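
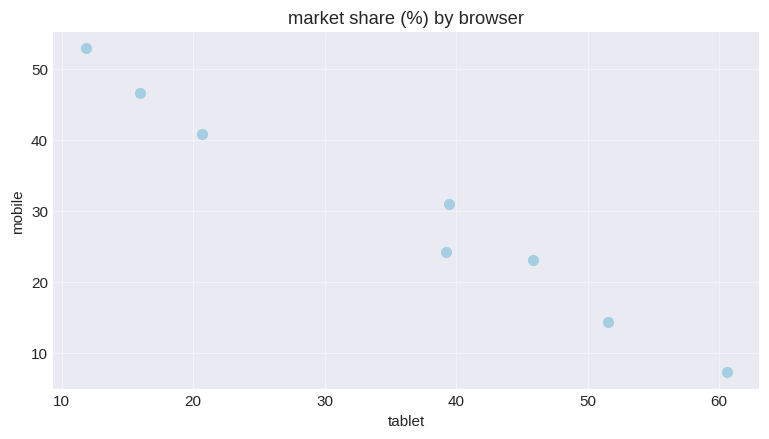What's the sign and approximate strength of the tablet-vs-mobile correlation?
Points are negatively correlated; strong (|r| ≈ 1.0).

negative, strong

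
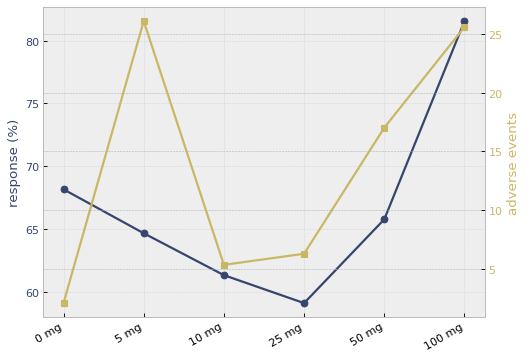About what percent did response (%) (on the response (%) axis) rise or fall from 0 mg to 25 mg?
0 mg ≈ 68, 25 mg ≈ 60; (60 − 68) / 68 ≈ -11.8%.

≈ -11.8%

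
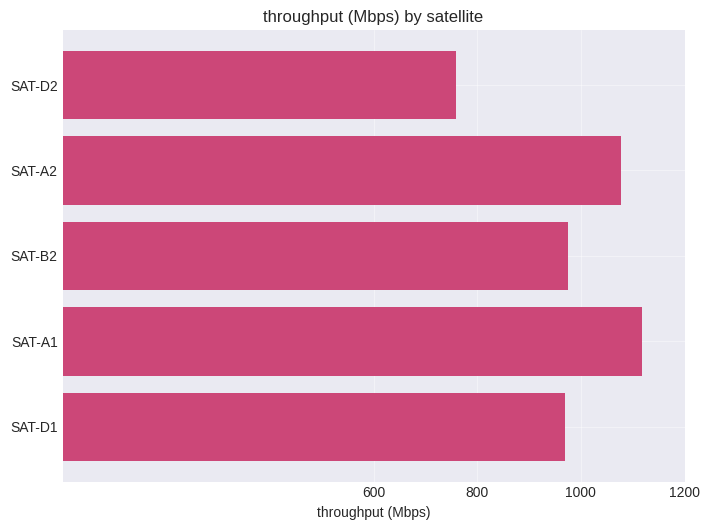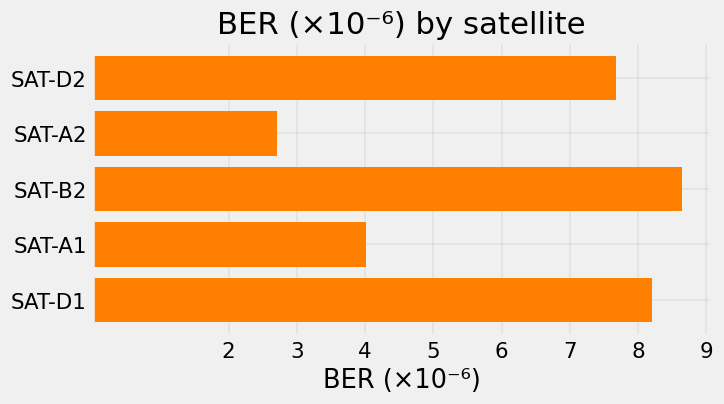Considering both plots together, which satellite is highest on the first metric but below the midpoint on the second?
Chart 2 median BER (×10⁻⁶) ≈ 8; below-median satellites: SAT-A2, SAT-A1. Among those, SAT-A1 has the highest throughput (Mbps) (≈ 1200).

SAT-A1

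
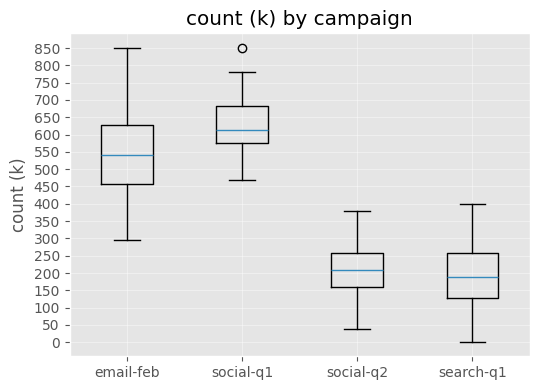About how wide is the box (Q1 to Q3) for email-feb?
≈ 200

Q3 ≈ 650, Q1 ≈ 450; IQR ≈ 200.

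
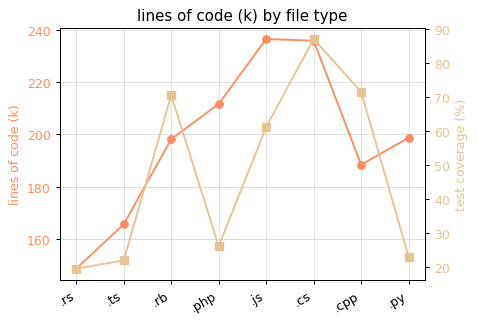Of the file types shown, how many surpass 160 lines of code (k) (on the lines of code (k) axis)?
7

Above 160: .ts, .rb, .php, .js, .cs, .cpp, .py.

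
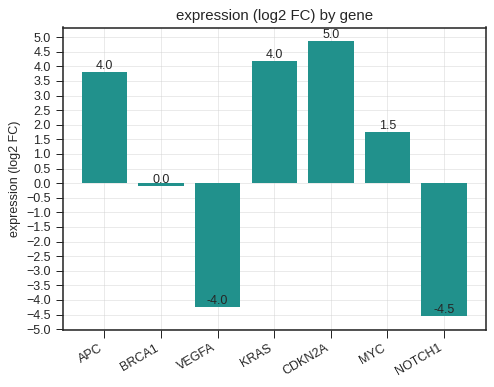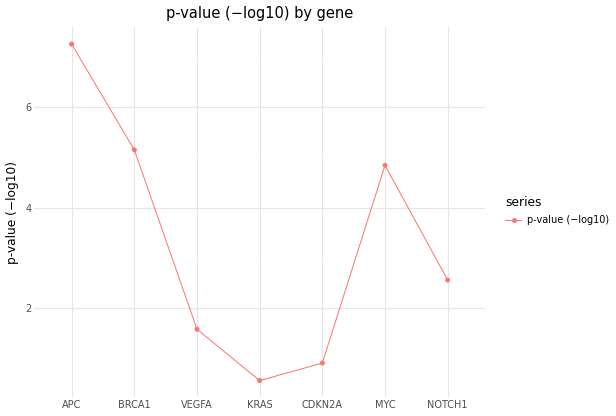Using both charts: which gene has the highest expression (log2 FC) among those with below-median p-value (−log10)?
Chart 2 median p-value (−log10) ≈ 3; below-median genes: VEGFA, KRAS, CDKN2A. Among those, CDKN2A has the highest expression (log2 FC) (≈ 5).

CDKN2A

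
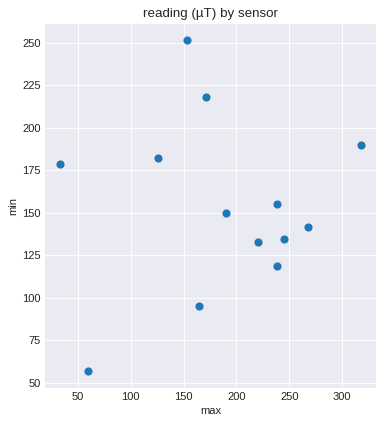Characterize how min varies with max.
Points are roughly uncorrelated; weak (|r| ≈ 0.1).

no clear correlation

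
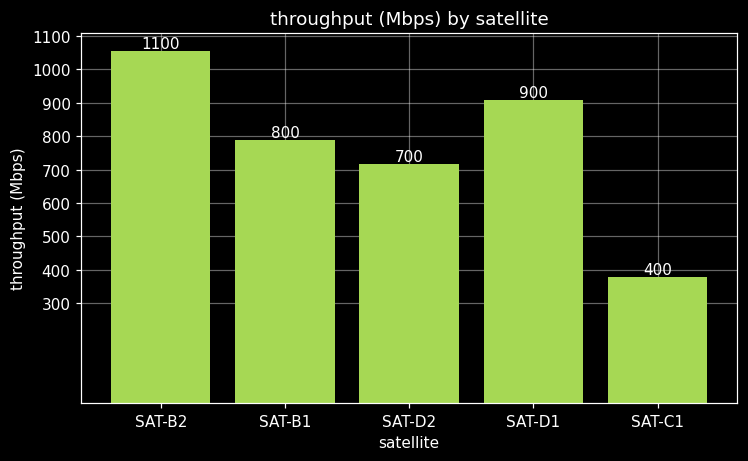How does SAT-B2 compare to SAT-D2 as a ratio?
≈ 1.57×

SAT-B2 ≈ 1100, SAT-D2 ≈ 700; 1100/700 ≈ 1.57.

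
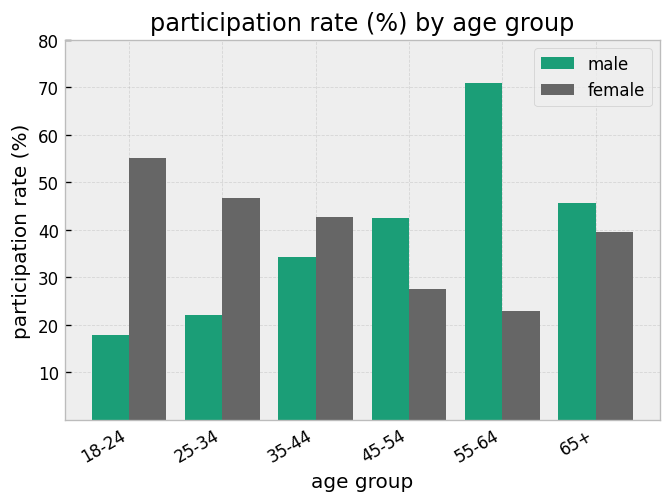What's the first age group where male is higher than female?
45-54

35-44: male ≈ 30 vs female ≈ 40 (not yet); 45-54: male ≈ 40 vs female ≈ 30 (first crossover).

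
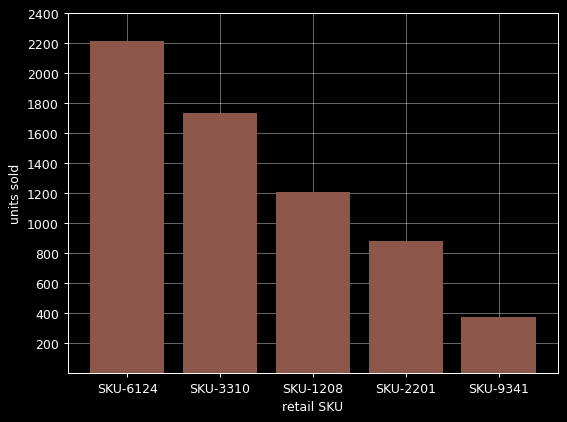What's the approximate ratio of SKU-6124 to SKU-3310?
≈ 1.22×

SKU-6124 ≈ 2200, SKU-3310 ≈ 1800; 2200/1800 ≈ 1.22.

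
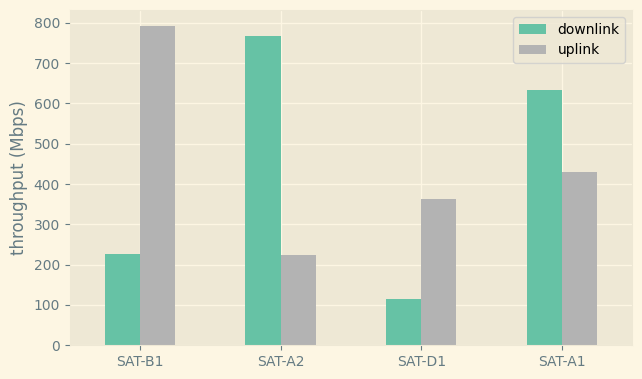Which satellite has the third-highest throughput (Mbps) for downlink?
SAT-B1

Top 4 for downlink: SAT-A2 ≈ 800, SAT-A1 ≈ 600, SAT-B1 ≈ 200, SAT-D1 ≈ 100.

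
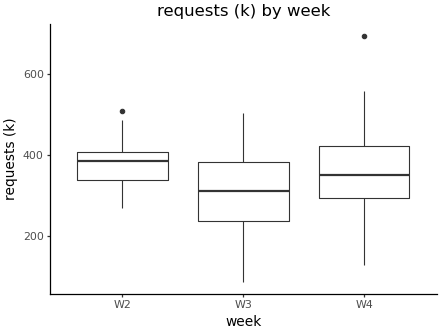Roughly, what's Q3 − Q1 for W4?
≈ 130

Q3 ≈ 420, Q1 ≈ 290; IQR ≈ 130.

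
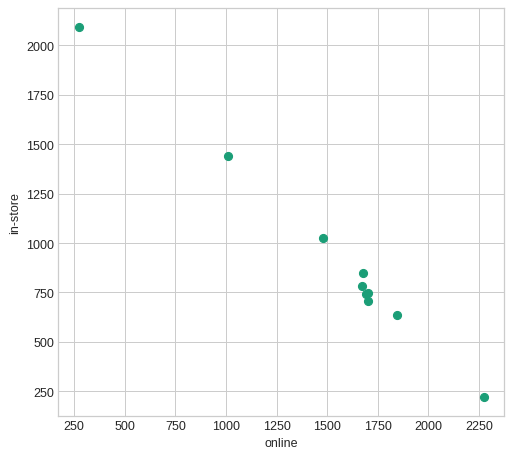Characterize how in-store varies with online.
Points are negatively correlated; strong (|r| ≈ 1.0).

negative, strong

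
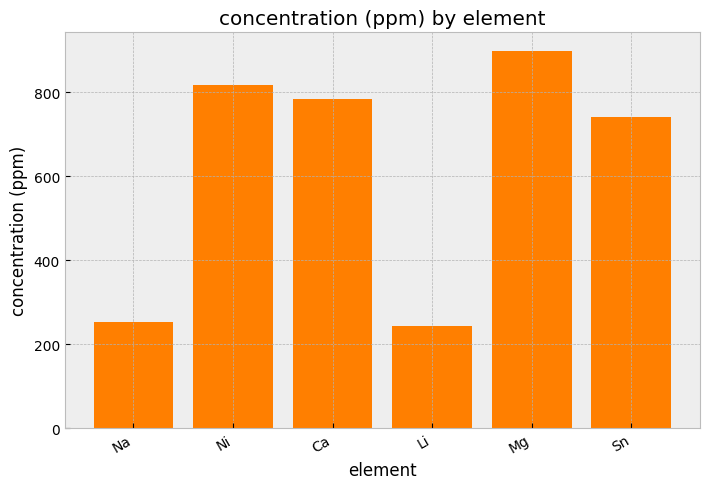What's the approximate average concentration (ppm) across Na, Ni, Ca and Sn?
(300 + 800 + 800 + 700) / 4 ≈ 650.

≈ 650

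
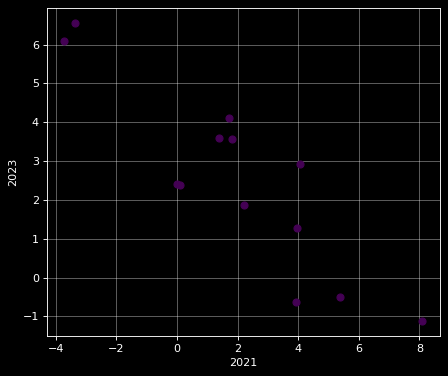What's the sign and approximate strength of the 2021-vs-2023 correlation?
negative, strong

Points are negatively correlated; strong (|r| ≈ 0.9).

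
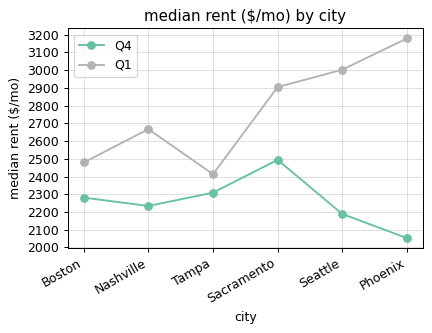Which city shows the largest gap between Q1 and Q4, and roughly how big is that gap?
Phoenix: Q1 ≈ 3200, Q4 ≈ 2100 → gap ≈ 1100. Next-largest (Seattle) is only ≈ 800.

Phoenix, ≈ 1100 $/mo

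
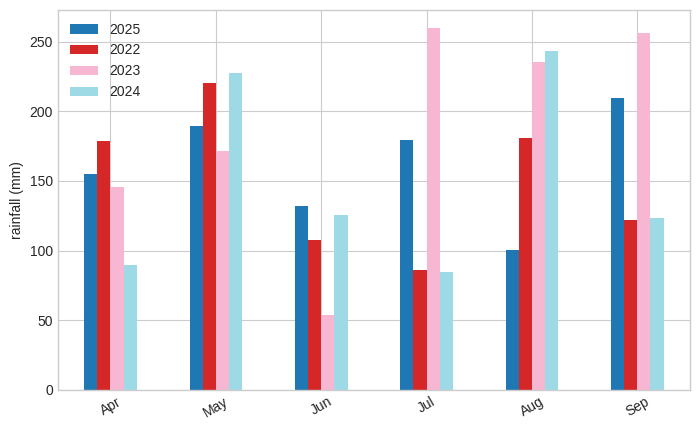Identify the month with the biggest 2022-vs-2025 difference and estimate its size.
Jul: 2022 ≈ 75, 2025 ≈ 175 → gap ≈ 100. Next-largest (Sep) is only ≈ 75.

Jul, ≈ 100 mm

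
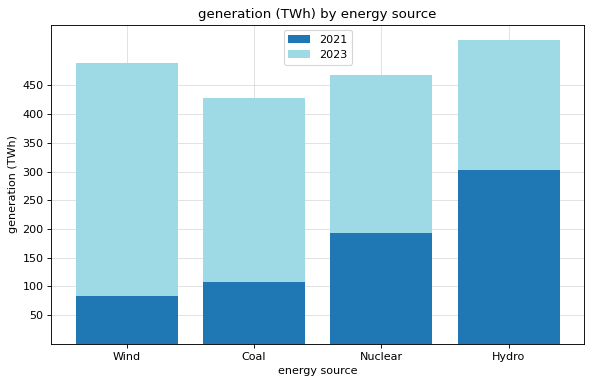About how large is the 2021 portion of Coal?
≈ 100

2021 top ≈ 100, bottom ≈ 0; segment ≈ 100.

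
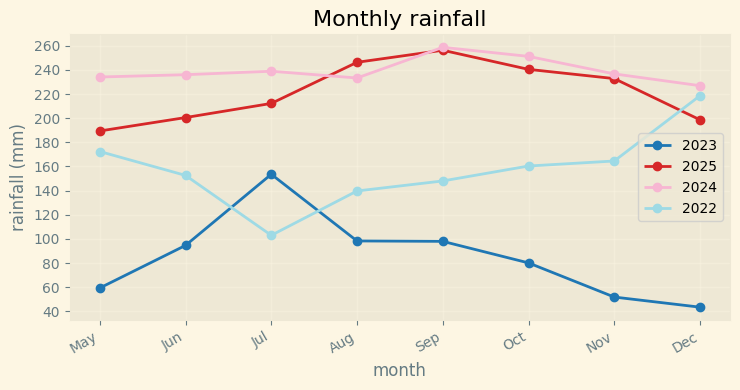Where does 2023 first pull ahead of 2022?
Jun: 2023 ≈ 100 vs 2022 ≈ 160 (not yet); Jul: 2023 ≈ 160 vs 2022 ≈ 100 (first crossover).

Jul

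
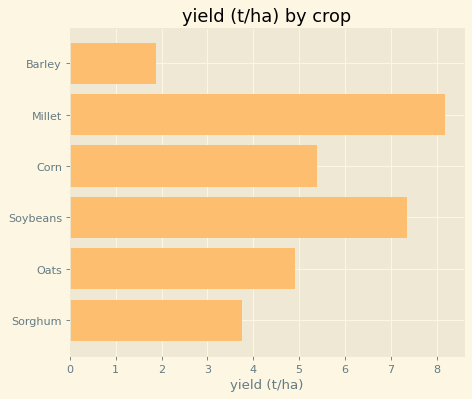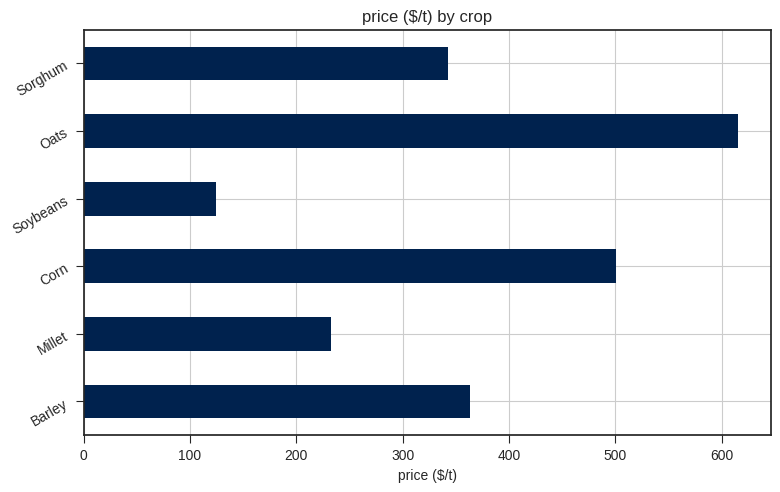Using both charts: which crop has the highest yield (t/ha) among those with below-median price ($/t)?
Chart 2 median price ($/t) ≈ 400; below-median crops: Millet, Soybeans, Sorghum. Among those, Millet has the highest yield (t/ha) (≈ 8).

Millet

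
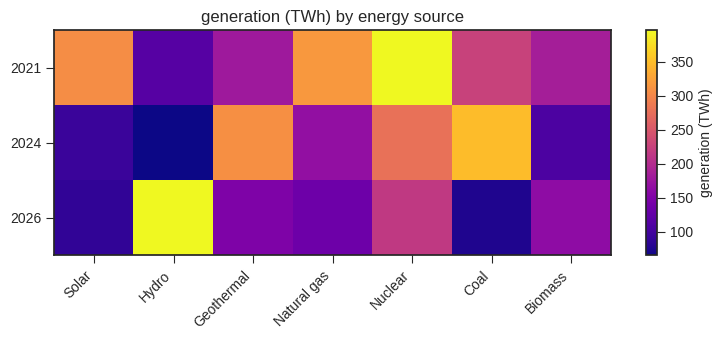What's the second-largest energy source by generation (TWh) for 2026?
Top 3 for 2026: Hydro ≈ 400, Nuclear ≈ 200, Biomass ≈ 150.

Nuclear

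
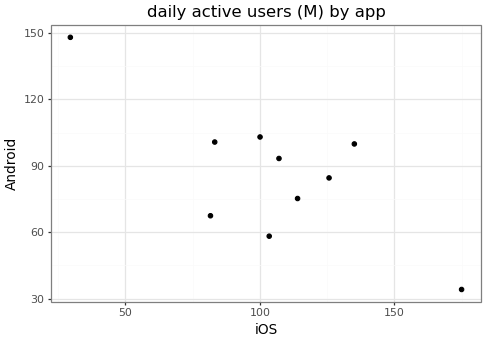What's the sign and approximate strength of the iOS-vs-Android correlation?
negative, strong

Points are negatively correlated; strong (|r| ≈ 0.8).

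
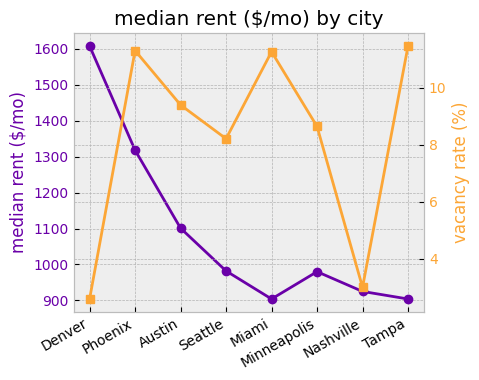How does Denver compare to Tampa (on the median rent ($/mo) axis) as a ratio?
≈ 1.78×

Denver ≈ 1600, Tampa ≈ 900; 1600/900 ≈ 1.78.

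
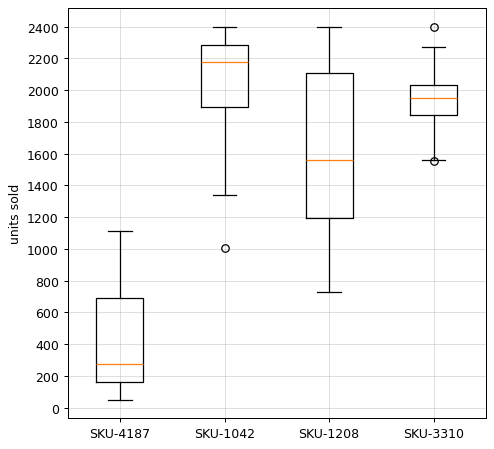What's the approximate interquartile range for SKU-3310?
≈ 200

Q3 ≈ 2000, Q1 ≈ 1800; IQR ≈ 200.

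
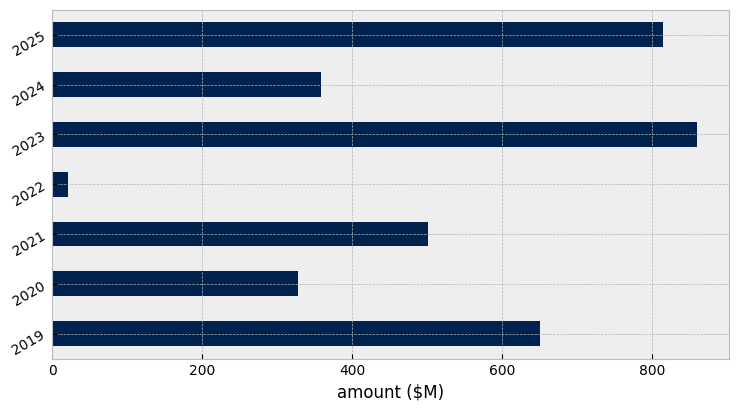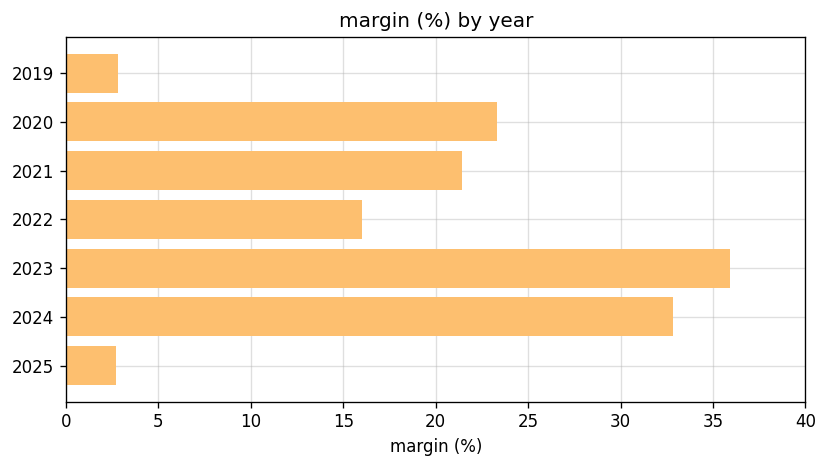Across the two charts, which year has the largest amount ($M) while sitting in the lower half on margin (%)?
Chart 2 median margin (%) ≈ 20; below-median years: 2019, 2022, 2025. Among those, 2025 has the highest amount ($M) (≈ 800).

2025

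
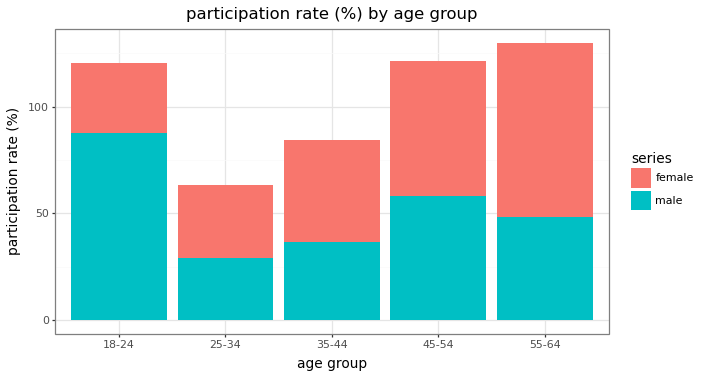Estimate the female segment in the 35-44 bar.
≈ 40

female top ≈ 80, bottom ≈ 40; segment ≈ 40.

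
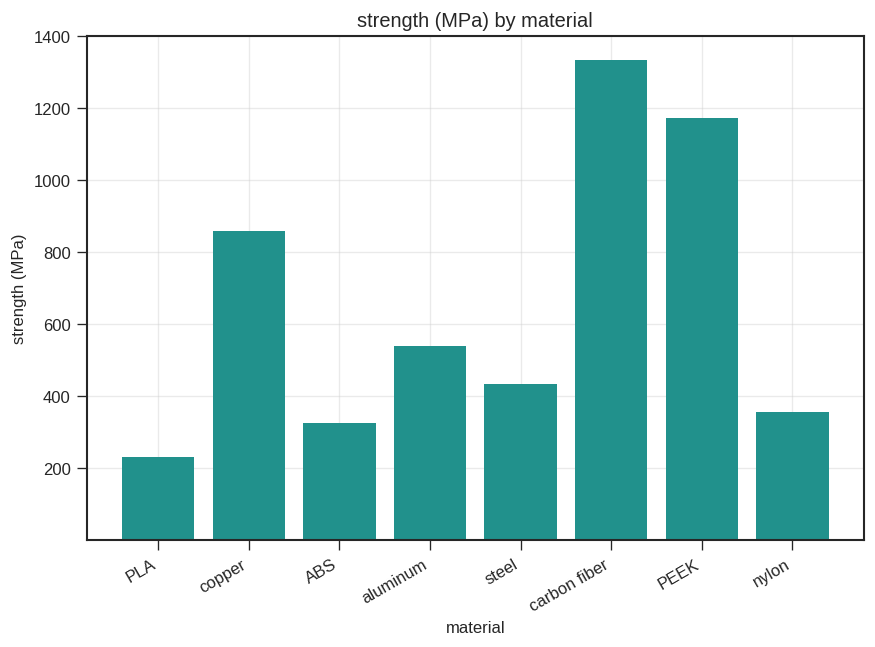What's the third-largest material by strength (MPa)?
Top 4: carbon fiber ≈ 1400, PEEK ≈ 1200, copper ≈ 800, aluminum ≈ 600.

copper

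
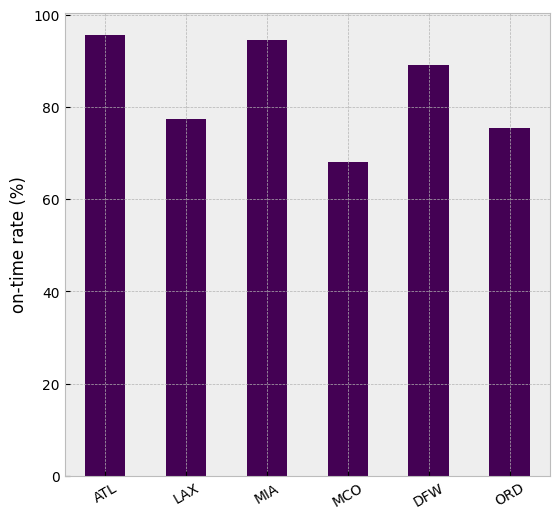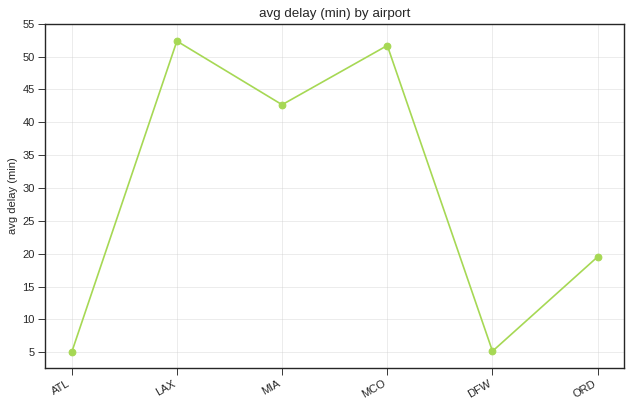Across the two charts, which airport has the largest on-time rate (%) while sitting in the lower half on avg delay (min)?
ATL

Chart 2 median avg delay (min) ≈ 30; below-median airports: ATL, DFW, ORD. Among those, ATL has the highest on-time rate (%) (≈ 100).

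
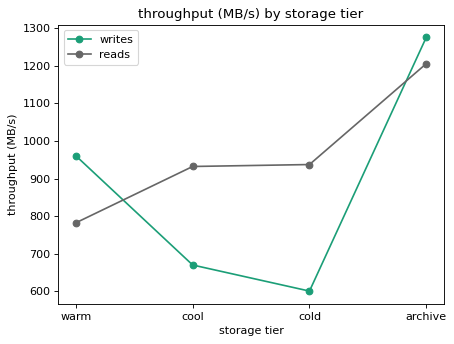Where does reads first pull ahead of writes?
warm: reads ≈ 800 vs writes ≈ 1000 (not yet); cool: reads ≈ 900 vs writes ≈ 700 (first crossover).

cool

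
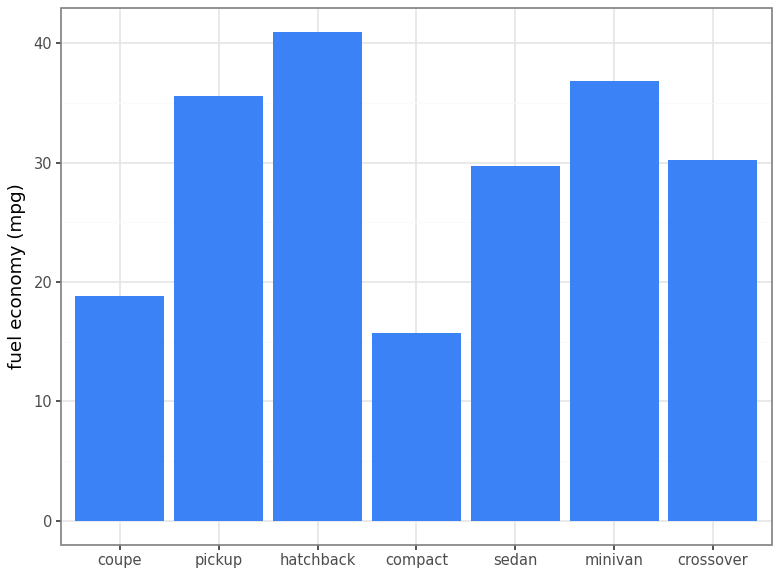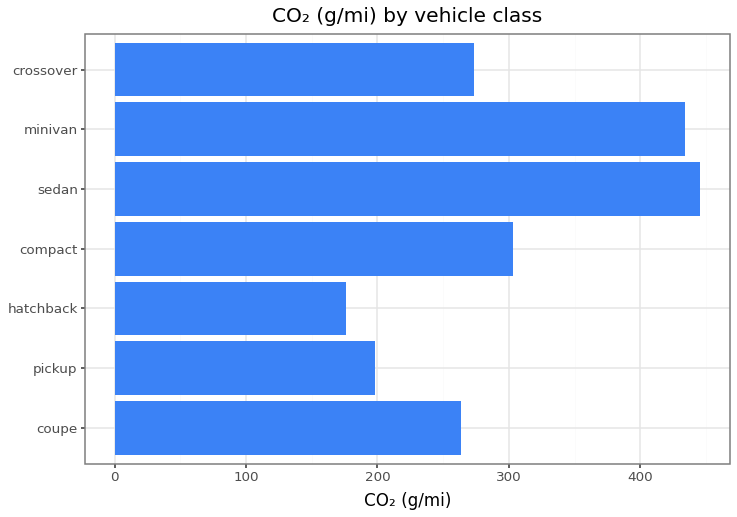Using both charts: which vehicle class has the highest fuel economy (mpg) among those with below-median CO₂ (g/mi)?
hatchback

Chart 2 median CO₂ (g/mi) ≈ 250; below-median vehicle classes: coupe, pickup, hatchback. Among those, hatchback has the highest fuel economy (mpg) (≈ 40).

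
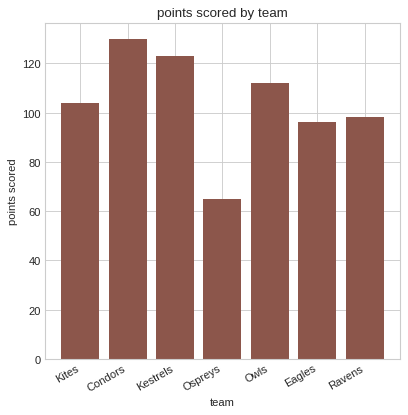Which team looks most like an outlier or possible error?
Ospreys ≈ 60; the rest sit between ≈ 100 and ≈ 120.

Ospreys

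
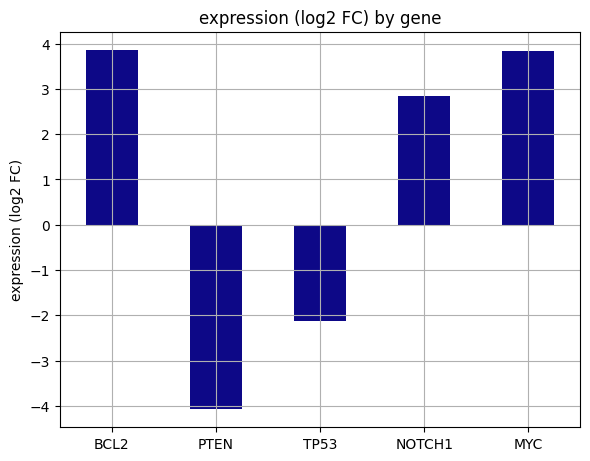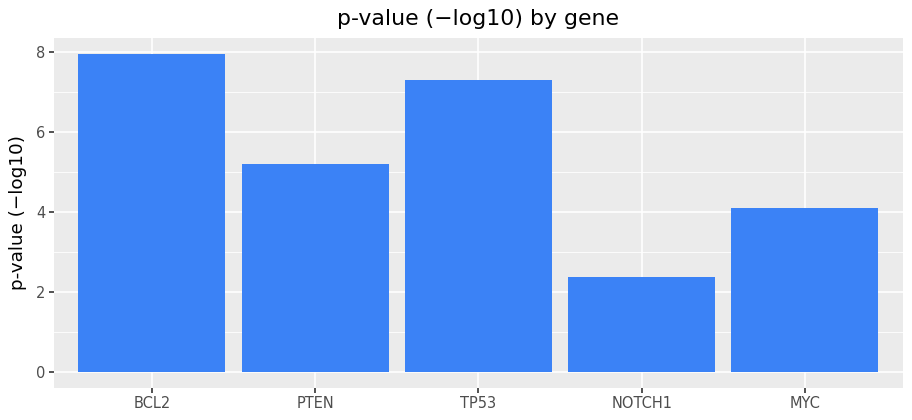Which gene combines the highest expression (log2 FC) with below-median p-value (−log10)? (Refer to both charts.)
Chart 2 median p-value (−log10) ≈ 5; below-median genes: NOTCH1, MYC. Among those, MYC has the highest expression (log2 FC) (≈ 4).

MYC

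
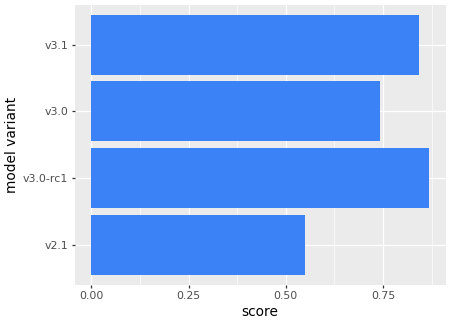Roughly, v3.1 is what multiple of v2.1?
v3.1 ≈ 0.8, v2.1 ≈ 0.6; 0.8/0.6 ≈ 1.33.

≈ 1.33×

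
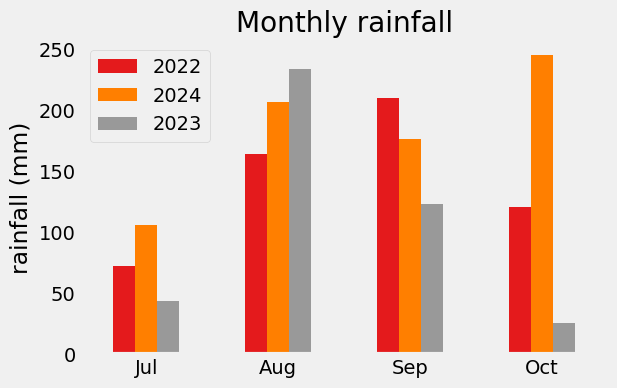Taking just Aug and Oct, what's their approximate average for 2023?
≈ 125

(225 + 25) / 2 ≈ 125.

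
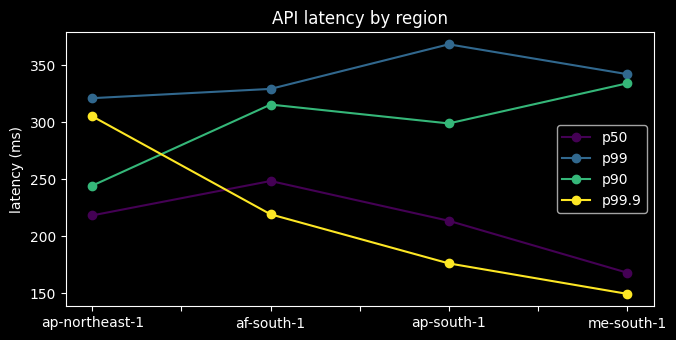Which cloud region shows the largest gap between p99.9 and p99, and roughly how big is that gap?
me-south-1: p99.9 ≈ 140, p99 ≈ 340 → gap ≈ 200. Next-largest (ap-south-1) is only ≈ 180.

me-south-1, ≈ 200 ms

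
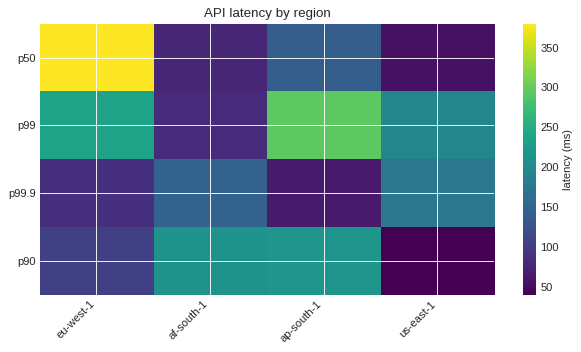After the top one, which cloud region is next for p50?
ap-south-1

Top 3 for p50: eu-west-1 ≈ 400, ap-south-1 ≈ 150, af-south-1 ≈ 100.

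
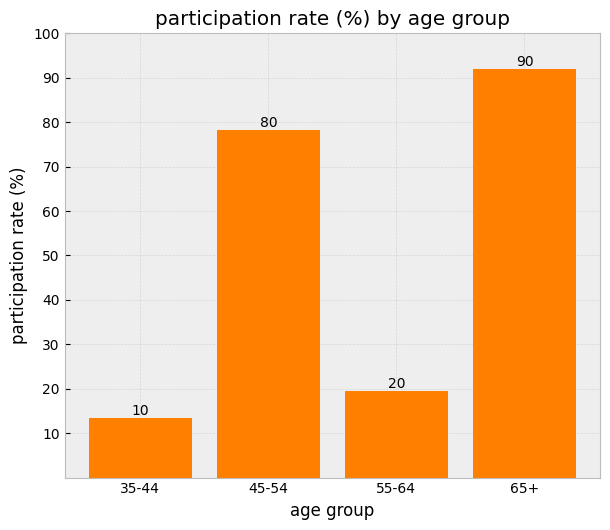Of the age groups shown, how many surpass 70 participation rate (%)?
2

Above 70: 45-54, 65+.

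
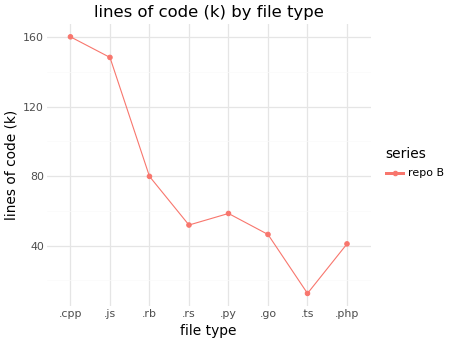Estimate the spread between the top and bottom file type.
Max .cpp ≈ 160, min .ts ≈ 20; range ≈ 140.

≈ 140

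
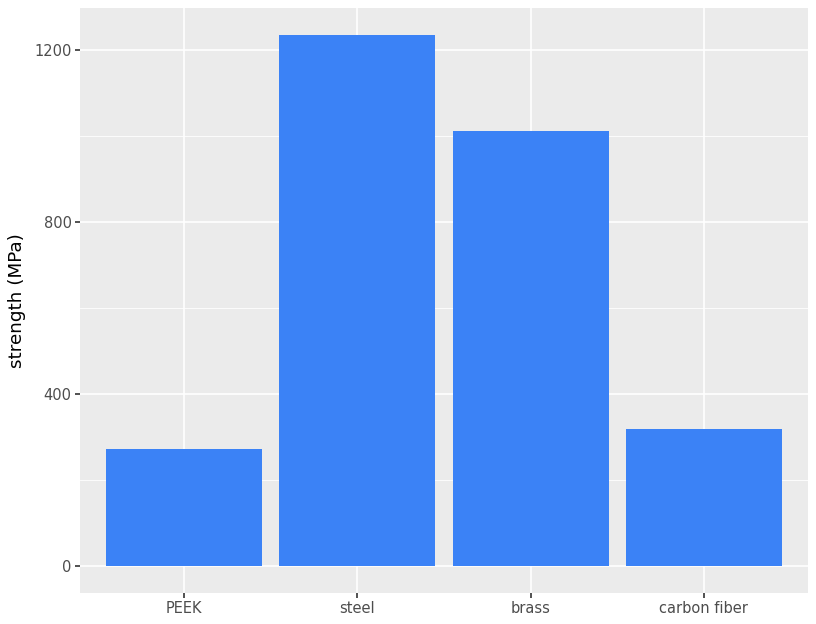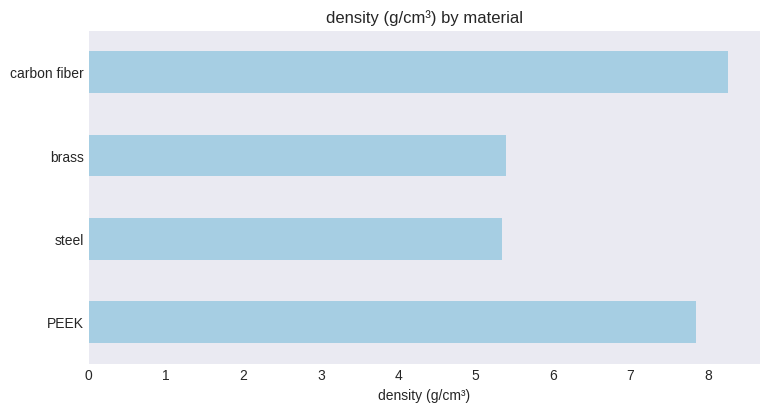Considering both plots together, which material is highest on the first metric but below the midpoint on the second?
Chart 2 median density (g/cm³) ≈ 7; below-median materials: steel, brass. Among those, steel has the highest strength (MPa) (≈ 1200).

steel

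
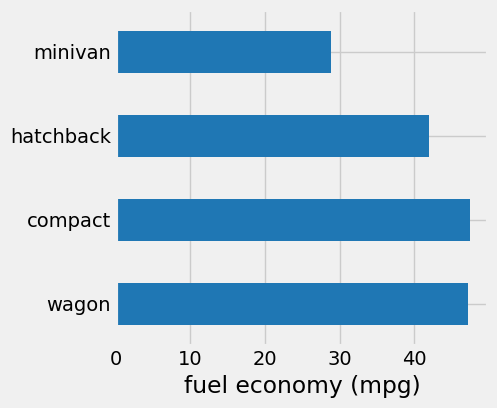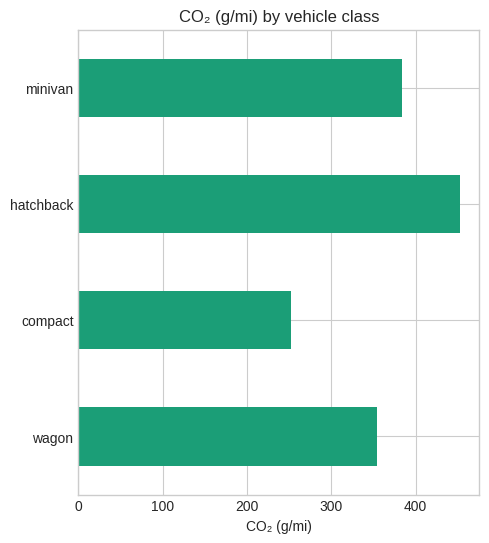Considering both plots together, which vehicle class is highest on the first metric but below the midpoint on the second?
Chart 2 median CO₂ (g/mi) ≈ 350; below-median vehicle classes: wagon, compact. Among those, compact has the highest fuel economy (mpg) (≈ 50).

compact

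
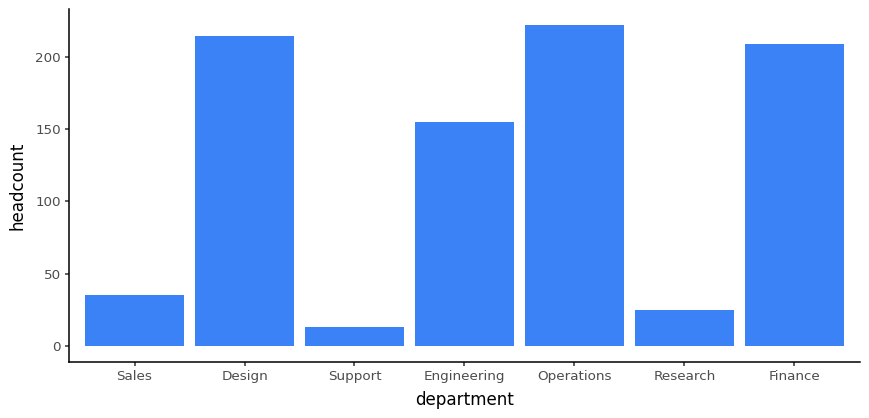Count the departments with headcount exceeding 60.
4

Above 60: Design, Engineering, Operations, Finance.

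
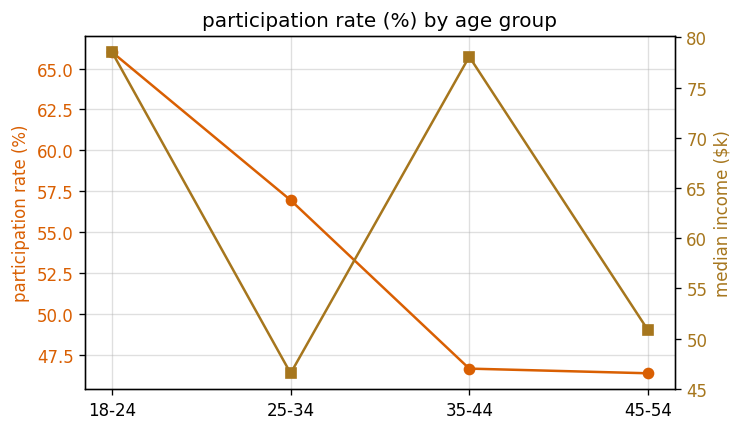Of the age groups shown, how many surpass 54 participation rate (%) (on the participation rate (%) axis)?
Above 54: 18-24, 25-34.

2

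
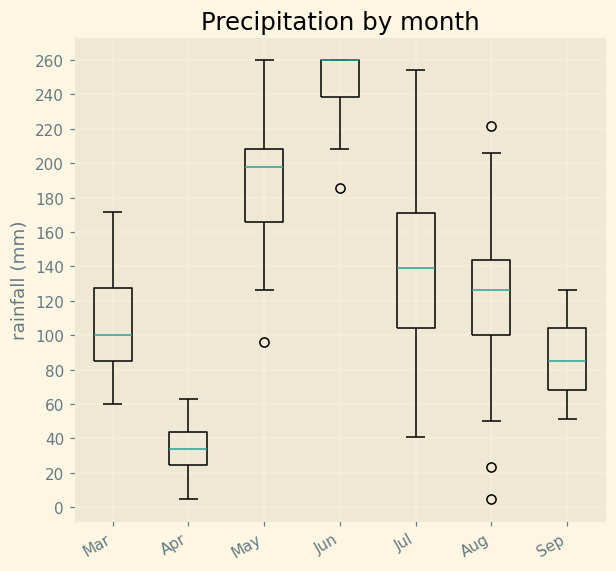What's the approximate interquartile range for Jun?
Q3 ≈ 260, Q1 ≈ 240; IQR ≈ 20.

≈ 20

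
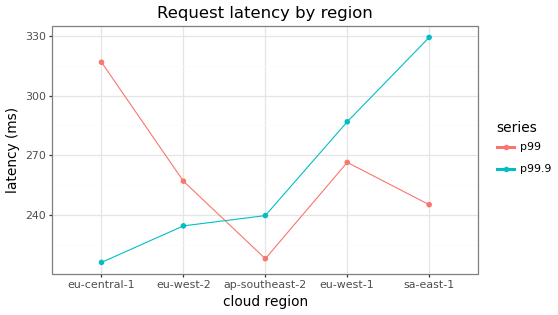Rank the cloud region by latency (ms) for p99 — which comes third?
eu-west-2

Top 4 for p99: eu-central-1 ≈ 320, eu-west-1 ≈ 270, eu-west-2 ≈ 260, sa-east-1 ≈ 250.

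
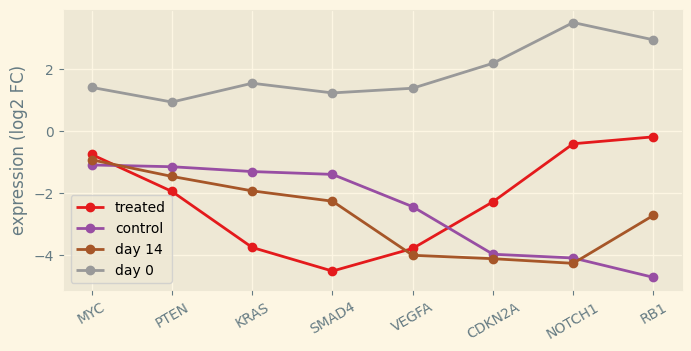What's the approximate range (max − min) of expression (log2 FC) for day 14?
≈ 3

Max MYC ≈ -1, min NOTCH1 ≈ -4; range ≈ 3.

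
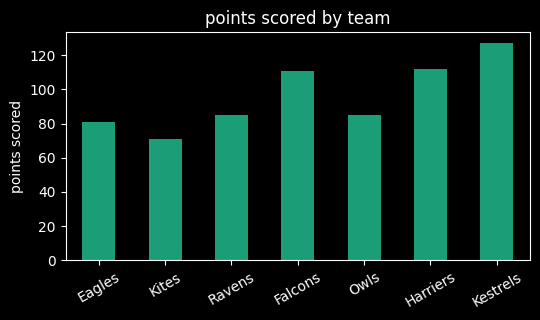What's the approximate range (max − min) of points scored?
Max Kestrels ≈ 120, min Kites ≈ 80; range ≈ 40.

≈ 40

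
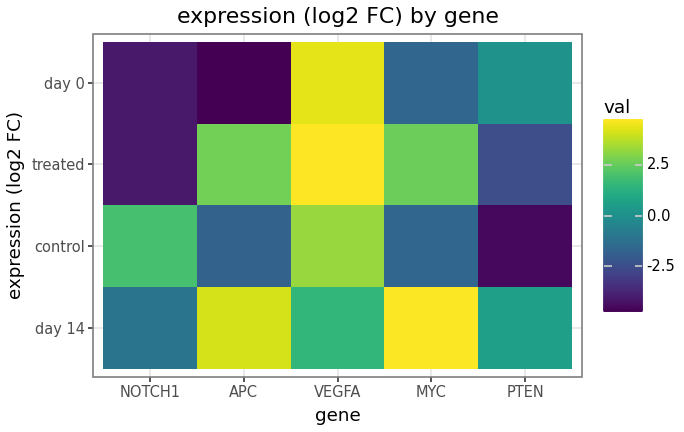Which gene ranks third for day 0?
Top 4 for day 0: VEGFA ≈ 4, PTEN ≈ 0, MYC ≈ -2, NOTCH1 ≈ -4.

MYC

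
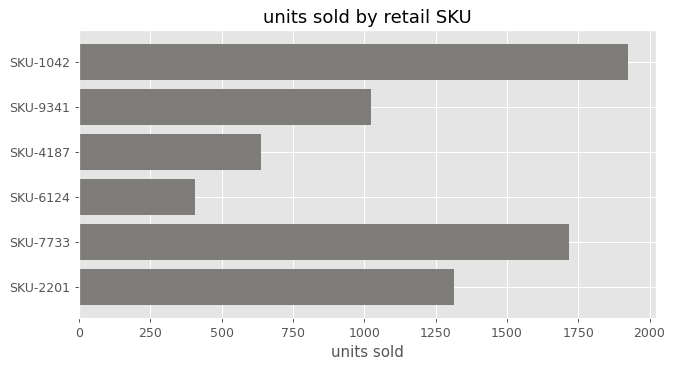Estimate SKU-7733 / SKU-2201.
≈ 1.29×

SKU-7733 ≈ 1800, SKU-2201 ≈ 1400; 1800/1400 ≈ 1.29.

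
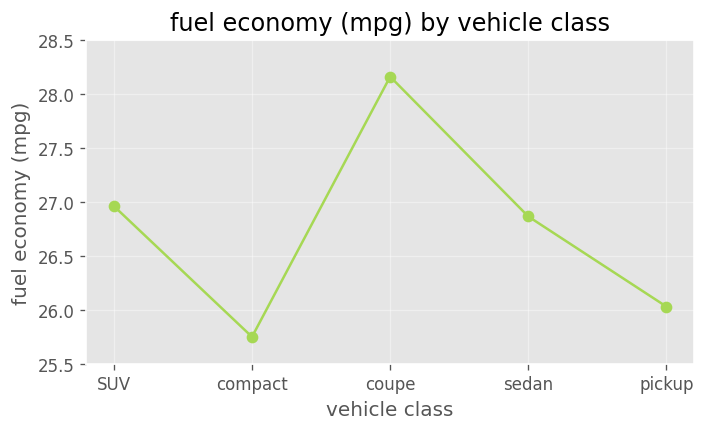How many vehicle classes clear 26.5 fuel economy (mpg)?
3

Above 26.5: SUV, coupe, sedan.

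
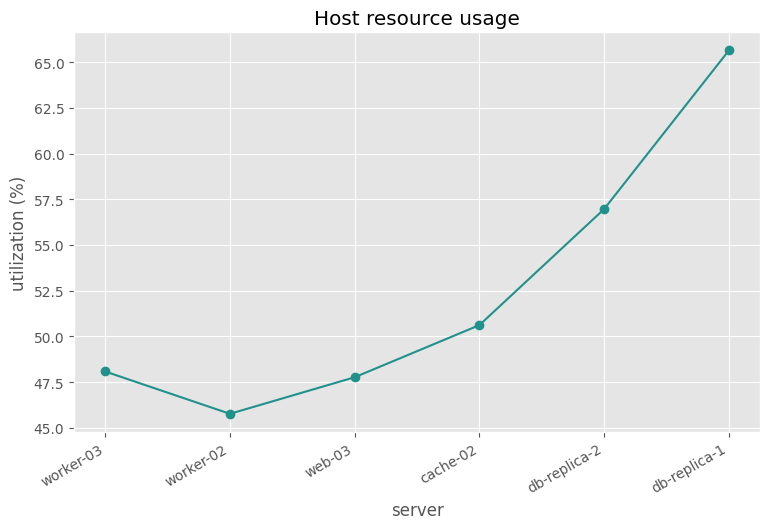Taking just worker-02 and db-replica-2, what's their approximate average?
≈ 51

(46 + 56) / 2 ≈ 51.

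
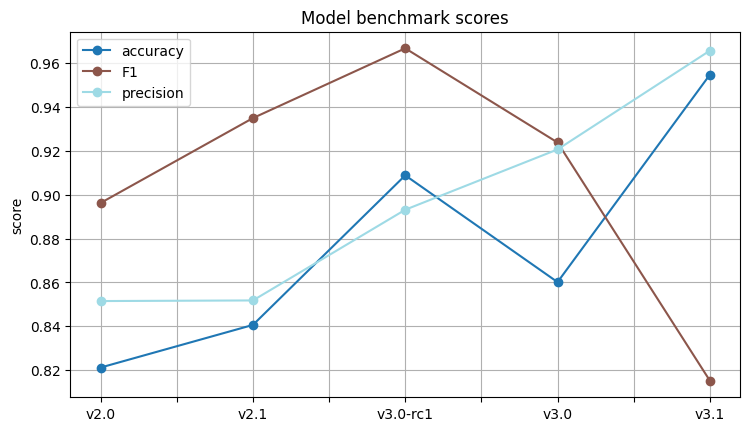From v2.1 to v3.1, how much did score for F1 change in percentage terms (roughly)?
v2.1 ≈ 0.94, v3.1 ≈ 0.82; (0.82 − 0.94) / 0.94 ≈ -12.8%.

≈ -12.8%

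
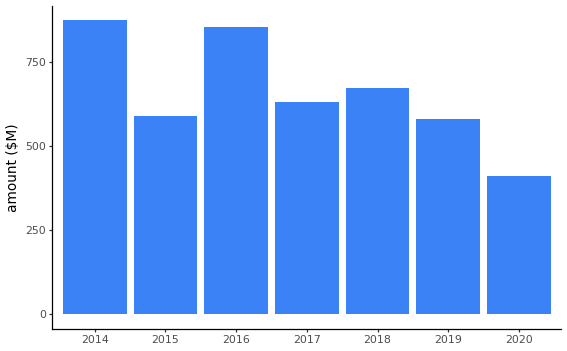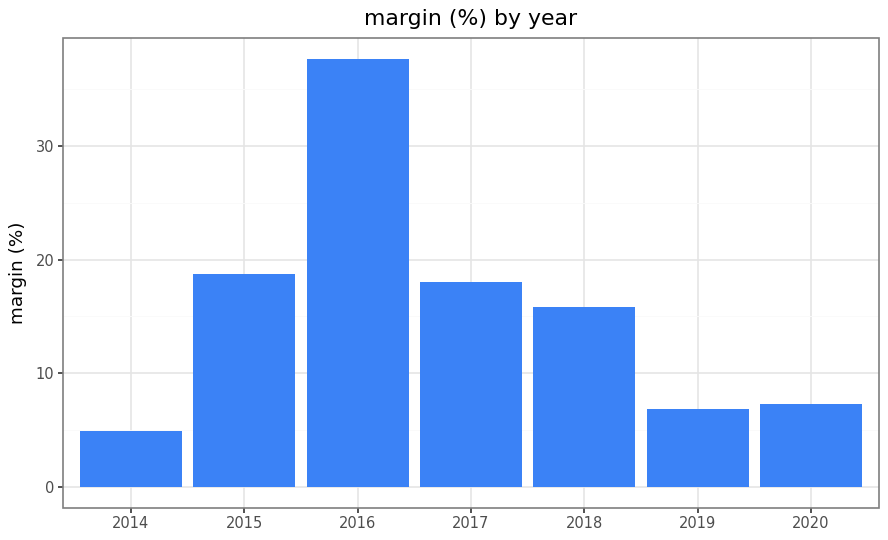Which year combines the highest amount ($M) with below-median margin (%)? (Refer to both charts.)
2014

Chart 2 median margin (%) ≈ 15; below-median years: 2014, 2019, 2020. Among those, 2014 has the highest amount ($M) (≈ 900).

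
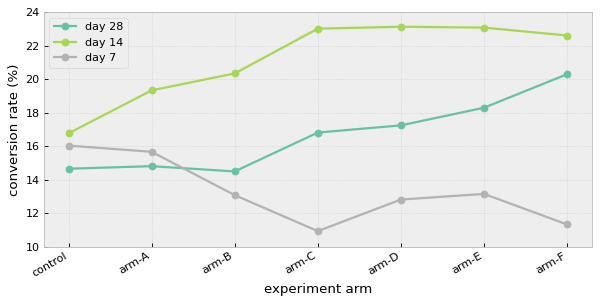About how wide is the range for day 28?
Max arm-F ≈ 20, min arm-B ≈ 14; range ≈ 6.

≈ 6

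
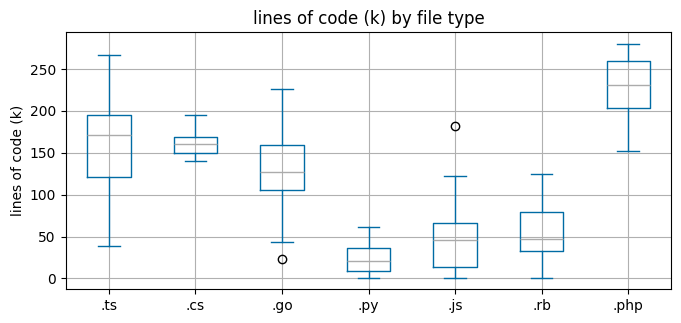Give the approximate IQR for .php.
≈ 60

Q3 ≈ 260, Q1 ≈ 200; IQR ≈ 60.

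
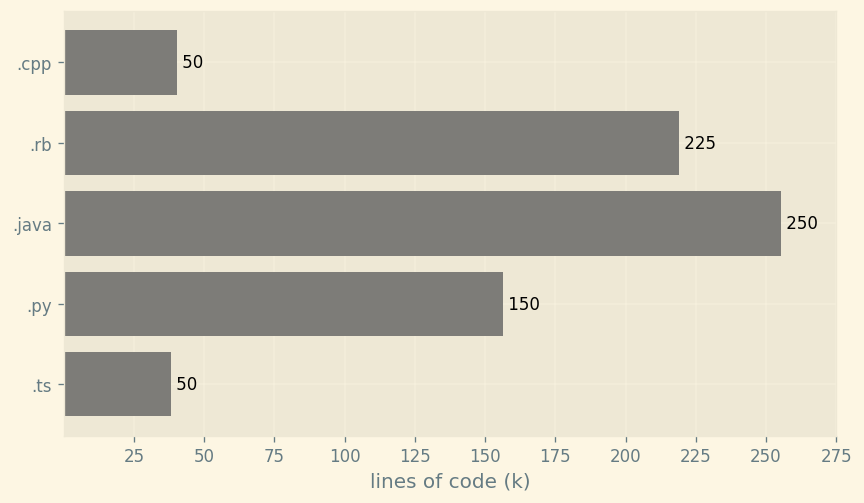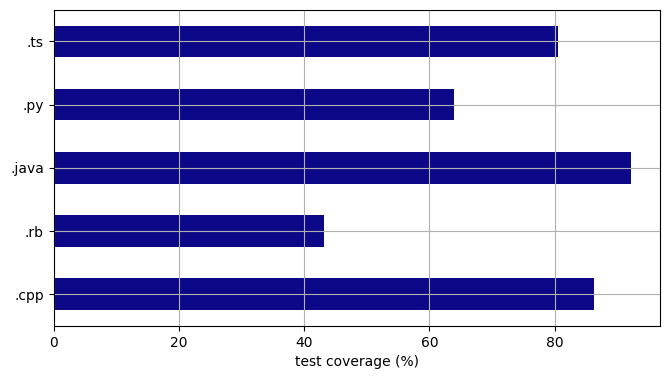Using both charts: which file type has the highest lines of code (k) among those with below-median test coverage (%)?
.rb

Chart 2 median test coverage (%) ≈ 80; below-median file types: .rb, .py. Among those, .rb has the highest lines of code (k) (≈ 225).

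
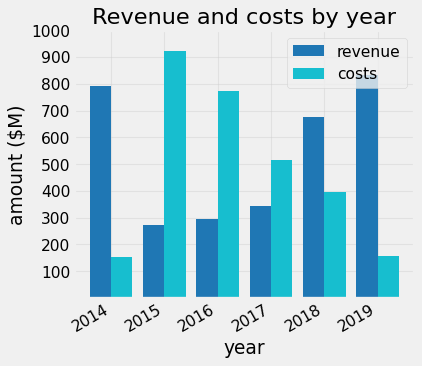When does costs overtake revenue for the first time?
2015

2014: costs ≈ 200 vs revenue ≈ 800 (not yet); 2015: costs ≈ 900 vs revenue ≈ 300 (first crossover).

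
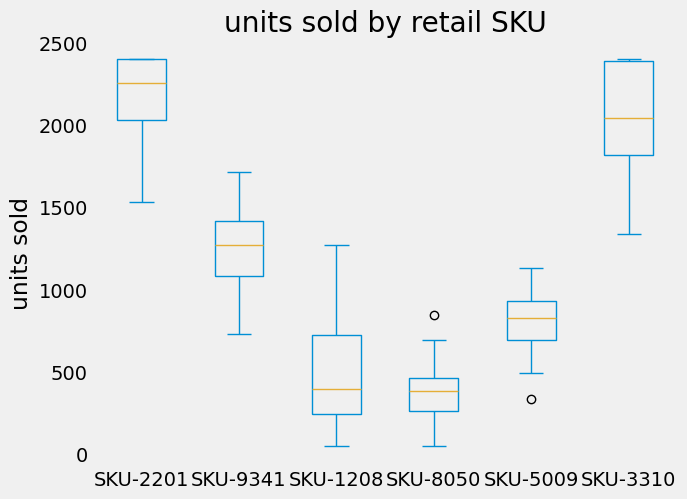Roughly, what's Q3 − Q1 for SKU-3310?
≈ 600

Q3 ≈ 2400, Q1 ≈ 1800; IQR ≈ 600.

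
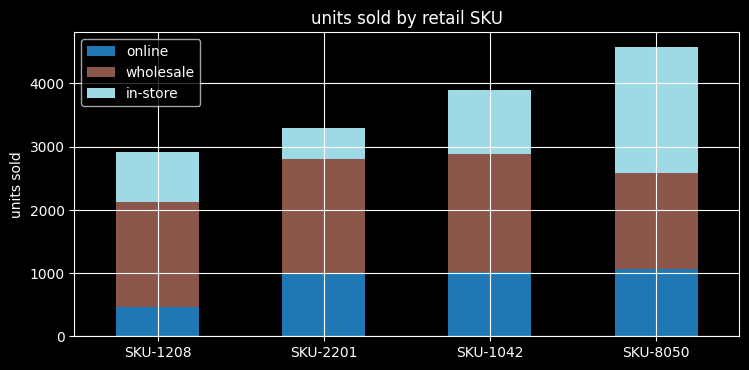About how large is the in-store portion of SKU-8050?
≈ 2000

in-store top ≈ 4500, bottom ≈ 2500; segment ≈ 2000.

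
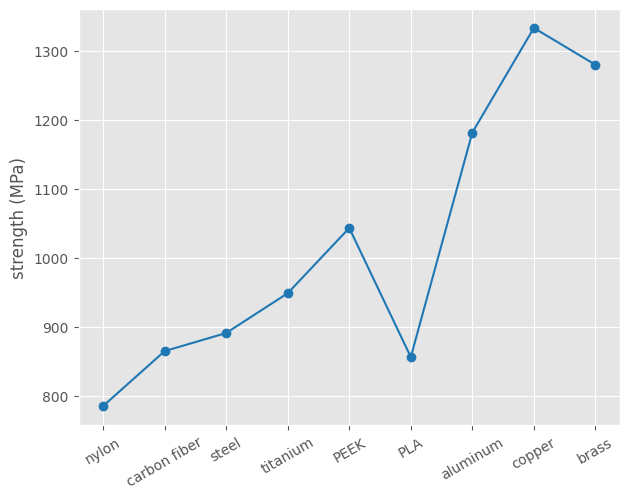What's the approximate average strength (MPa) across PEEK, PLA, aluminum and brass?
≈ 1100

(1050 + 850 + 1200 + 1300) / 4 ≈ 1100.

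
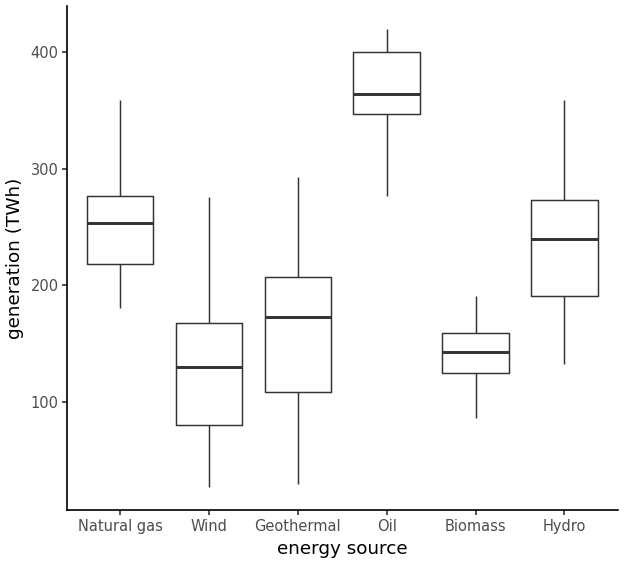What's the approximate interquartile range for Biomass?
≈ 40

Q3 ≈ 160, Q1 ≈ 120; IQR ≈ 40.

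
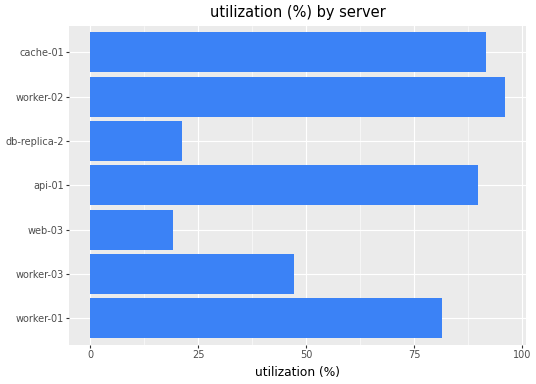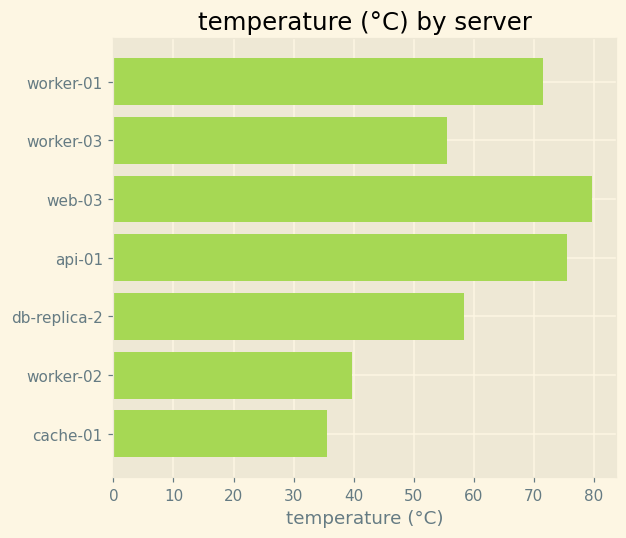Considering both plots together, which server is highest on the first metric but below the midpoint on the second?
Chart 2 median temperature (°C) ≈ 60; below-median servers: worker-03, worker-02, cache-01. Among those, worker-02 has the highest utilization (%) (≈ 100).

worker-02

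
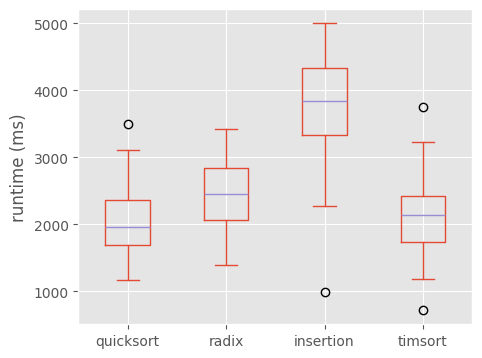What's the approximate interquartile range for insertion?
≈ 1000

Q3 ≈ 4400, Q1 ≈ 3400; IQR ≈ 1000.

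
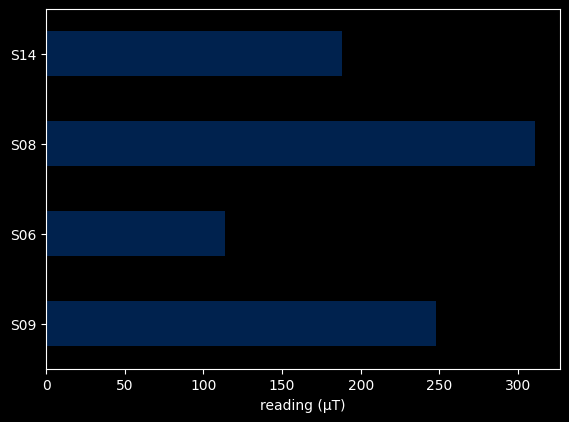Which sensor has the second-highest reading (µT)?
S09

Top 3: S08 ≈ 300, S09 ≈ 250, S14 ≈ 200.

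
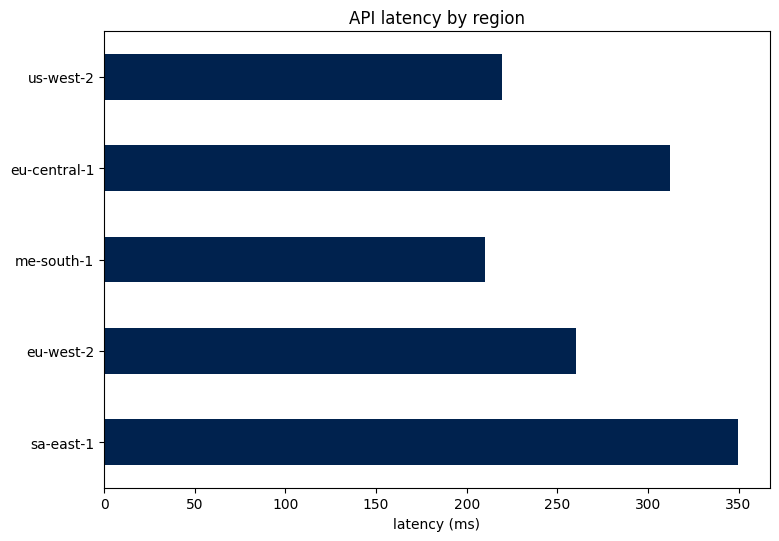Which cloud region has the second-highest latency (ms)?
Top 3: sa-east-1 ≈ 350, eu-central-1 ≈ 300, eu-west-2 ≈ 250.

eu-central-1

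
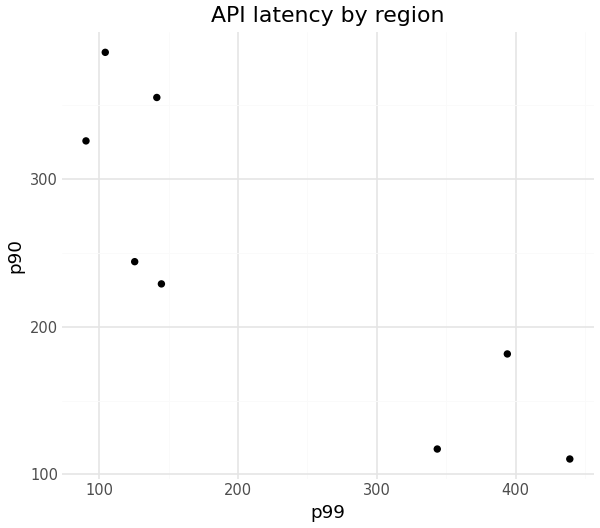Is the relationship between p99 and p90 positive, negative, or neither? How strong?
Points are negatively correlated; strong (|r| ≈ 0.9).

negative, strong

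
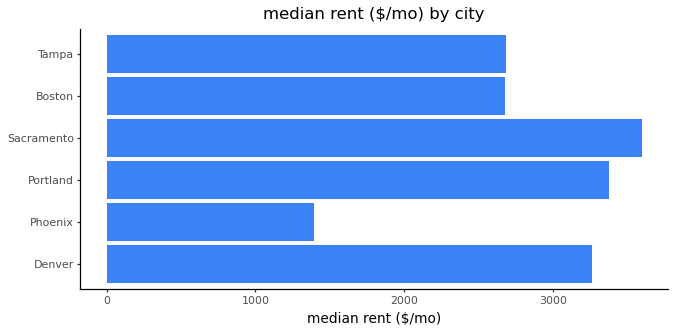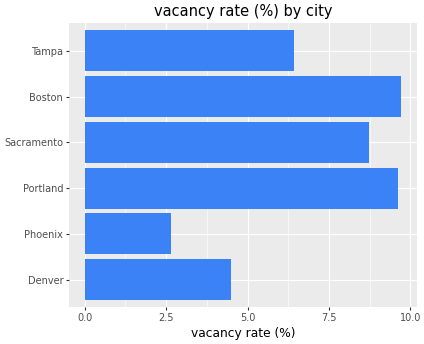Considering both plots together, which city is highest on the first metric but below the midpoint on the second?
Denver

Chart 2 median vacancy rate (%) ≈ 8; below-median cities: Denver, Phoenix, Tampa. Among those, Denver has the highest median rent ($/mo) (≈ 3500).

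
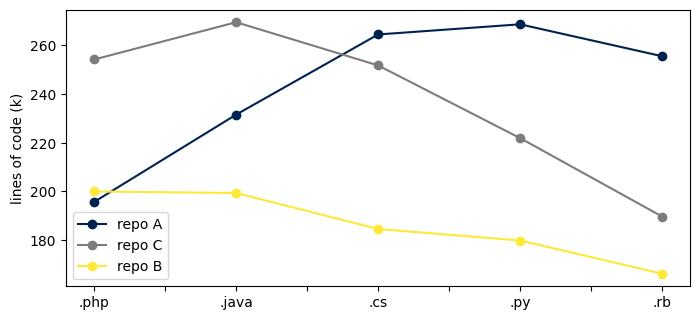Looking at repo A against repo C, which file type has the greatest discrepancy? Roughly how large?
.rb: repo A ≈ 260, repo C ≈ 190 → gap ≈ 70. Next-largest (.php) is only ≈ 50.

.rb, ≈ 70 k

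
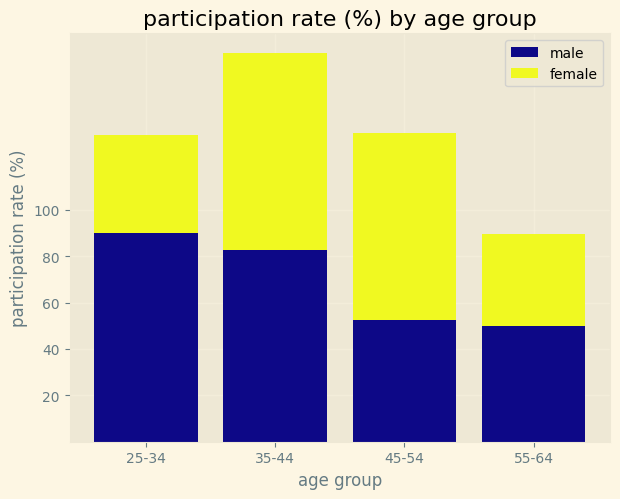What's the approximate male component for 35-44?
male top ≈ 80, bottom ≈ 0; segment ≈ 80.

≈ 80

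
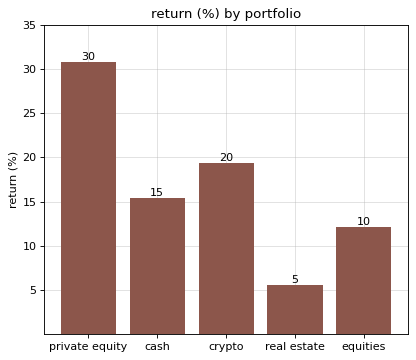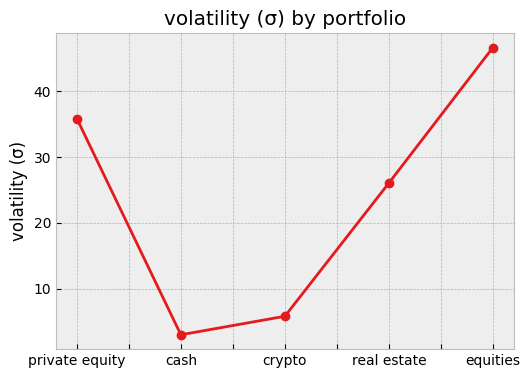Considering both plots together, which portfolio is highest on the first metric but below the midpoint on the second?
crypto

Chart 2 median volatility (σ) ≈ 25; below-median portfolios: cash, crypto. Among those, crypto has the highest return (%) (≈ 20).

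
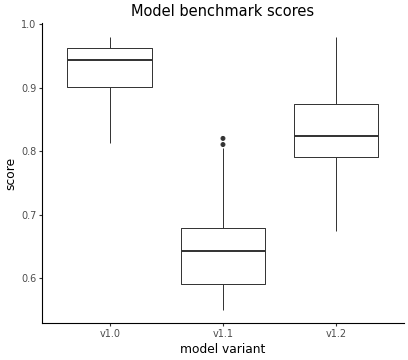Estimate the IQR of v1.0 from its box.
Q3 ≈ 0.95, Q1 ≈ 0.90; IQR ≈ 0.05.

≈ 0.05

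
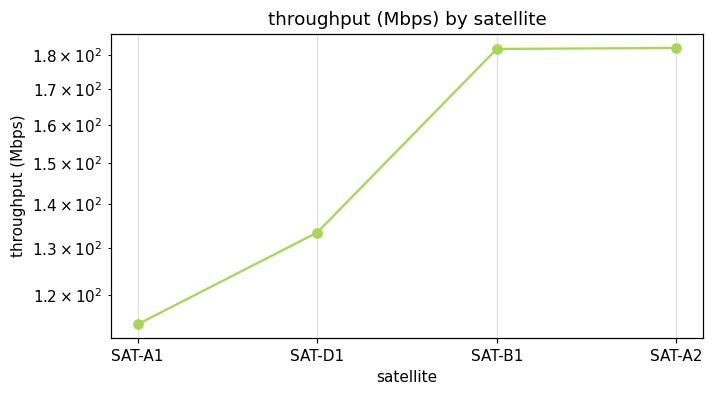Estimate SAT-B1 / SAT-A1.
SAT-B1 ≈ 180, SAT-A1 ≈ 110; 180/110 ≈ 1.64.

≈ 1.64×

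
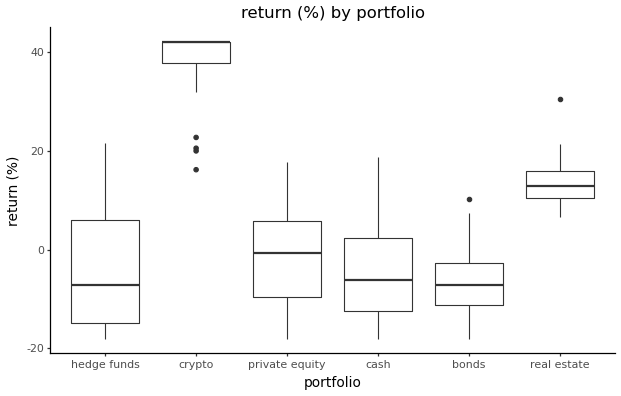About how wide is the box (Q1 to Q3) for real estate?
≈ 5

Q3 ≈ 15, Q1 ≈ 10; IQR ≈ 5.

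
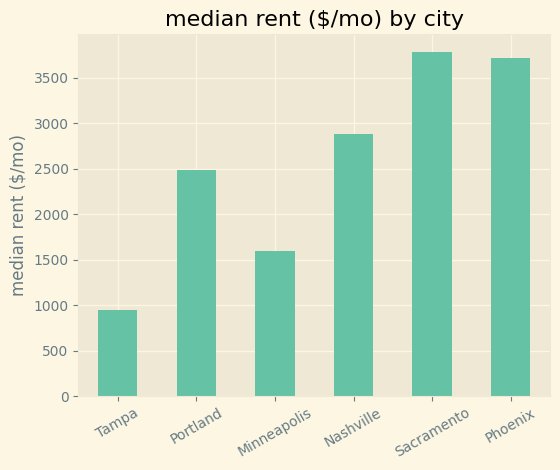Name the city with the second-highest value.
Top 3: Sacramento ≈ 4000, Phoenix ≈ 3500, Nashville ≈ 3000.

Phoenix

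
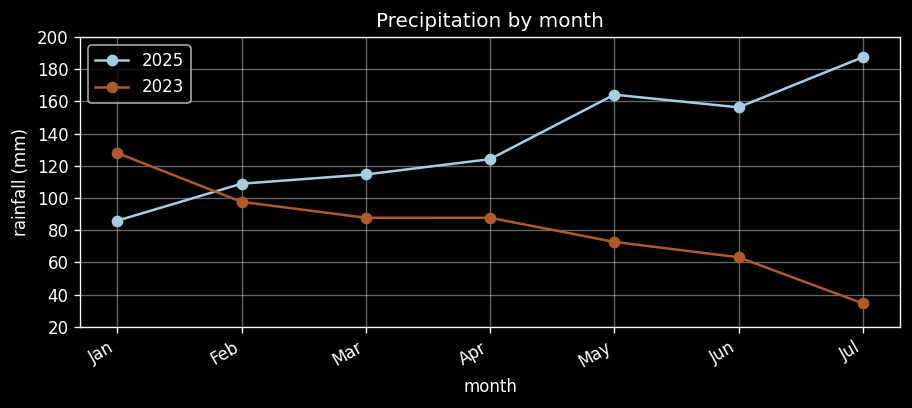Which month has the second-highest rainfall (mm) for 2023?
Top 3 for 2023: Jan ≈ 120, Feb ≈ 100, Mar ≈ 80.

Feb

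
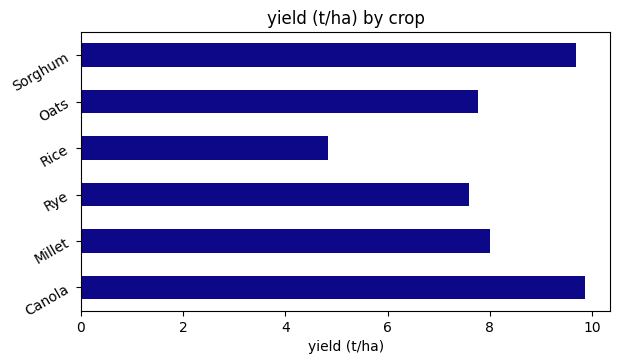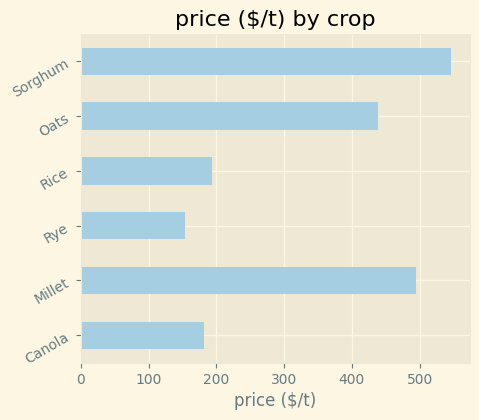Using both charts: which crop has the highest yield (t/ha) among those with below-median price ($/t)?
Canola

Chart 2 median price ($/t) ≈ 300; below-median crops: Canola, Rye, Rice. Among those, Canola has the highest yield (t/ha) (≈ 10).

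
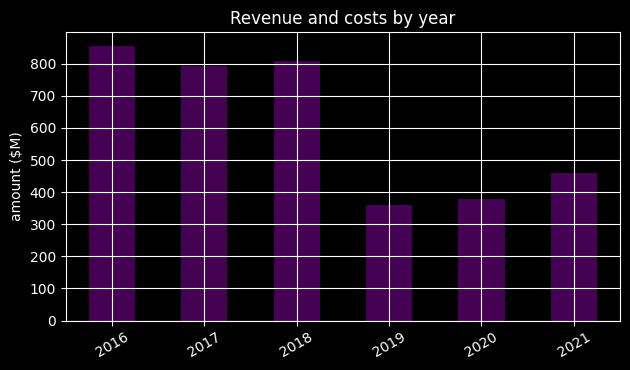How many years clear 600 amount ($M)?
3

Above 600: 2016, 2017, 2018.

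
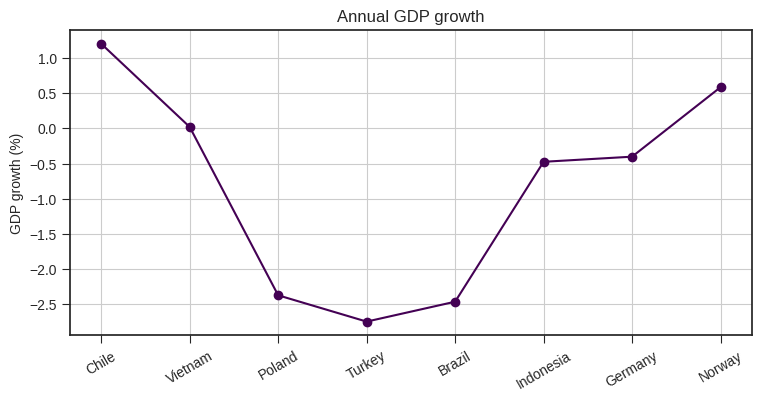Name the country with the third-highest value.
Vietnam

Top 4: Chile ≈ 1.0, Norway ≈ 0.5, Vietnam ≈ 0.0, Germany ≈ -0.5.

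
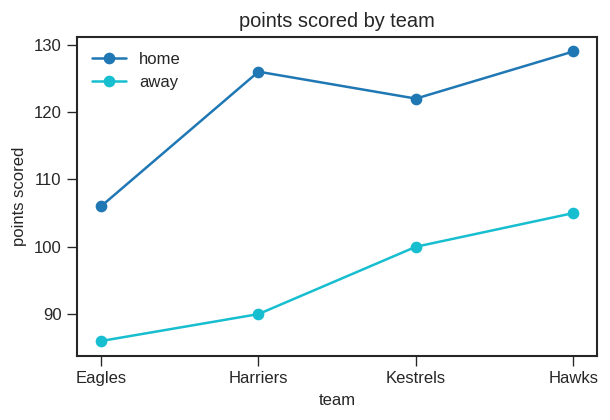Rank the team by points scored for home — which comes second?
Harriers

Top 3 for home: Hawks ≈ 130, Harriers ≈ 125, Kestrels ≈ 120.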